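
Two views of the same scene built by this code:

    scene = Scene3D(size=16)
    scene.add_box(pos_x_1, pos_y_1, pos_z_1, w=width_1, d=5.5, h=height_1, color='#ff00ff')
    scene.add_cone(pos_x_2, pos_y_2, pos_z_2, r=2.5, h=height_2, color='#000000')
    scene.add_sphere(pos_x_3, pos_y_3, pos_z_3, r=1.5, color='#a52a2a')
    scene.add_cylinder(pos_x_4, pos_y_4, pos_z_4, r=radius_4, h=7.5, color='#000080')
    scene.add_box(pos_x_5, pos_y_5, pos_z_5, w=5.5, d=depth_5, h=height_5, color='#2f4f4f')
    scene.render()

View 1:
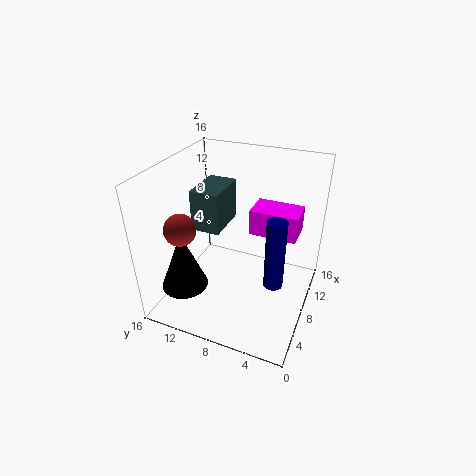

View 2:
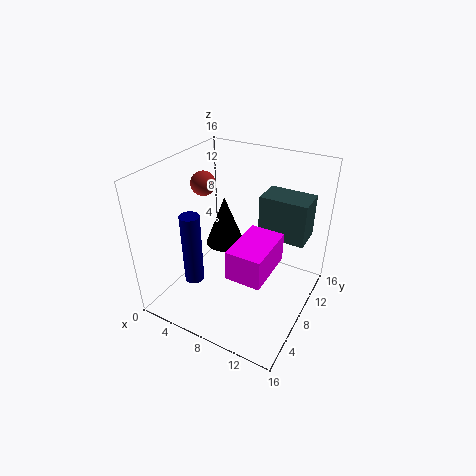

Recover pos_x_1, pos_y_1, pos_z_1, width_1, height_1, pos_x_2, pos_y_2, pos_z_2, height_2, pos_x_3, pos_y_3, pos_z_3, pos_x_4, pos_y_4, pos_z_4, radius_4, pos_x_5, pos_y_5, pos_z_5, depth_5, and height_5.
pos_x_1 = 10, pos_y_1 = 2, pos_z_1 = 7.5, width_1 = 3.5, height_1 = 3, pos_x_2 = 3.5, pos_y_2 = 12.5, pos_z_2 = 3.5, height_2 = 6.5, pos_x_3 = 1.5, pos_y_3 = 11, pos_z_3 = 12, pos_x_4 = 5.5, pos_y_4 = 3, pos_z_4 = 5, radius_4 = 1, pos_x_5 = 9, pos_y_5 = 11, pos_z_5 = 7, depth_5 = 3.5, height_5 = 5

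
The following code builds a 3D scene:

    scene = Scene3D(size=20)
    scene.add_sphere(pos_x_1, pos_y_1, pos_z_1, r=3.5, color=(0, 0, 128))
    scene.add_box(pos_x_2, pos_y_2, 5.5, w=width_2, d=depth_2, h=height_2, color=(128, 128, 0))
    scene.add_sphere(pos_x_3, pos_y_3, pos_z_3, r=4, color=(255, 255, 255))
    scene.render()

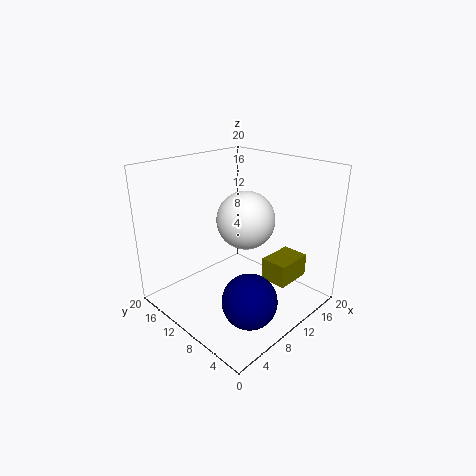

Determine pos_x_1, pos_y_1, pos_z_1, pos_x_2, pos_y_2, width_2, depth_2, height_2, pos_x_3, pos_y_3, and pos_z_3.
pos_x_1 = 6; pos_y_1 = 4; pos_z_1 = 4.5; pos_x_2 = 10; pos_y_2 = 2; width_2 = 5; depth_2 = 3.5; height_2 = 3; pos_x_3 = 11; pos_y_3 = 9.5; pos_z_3 = 12.5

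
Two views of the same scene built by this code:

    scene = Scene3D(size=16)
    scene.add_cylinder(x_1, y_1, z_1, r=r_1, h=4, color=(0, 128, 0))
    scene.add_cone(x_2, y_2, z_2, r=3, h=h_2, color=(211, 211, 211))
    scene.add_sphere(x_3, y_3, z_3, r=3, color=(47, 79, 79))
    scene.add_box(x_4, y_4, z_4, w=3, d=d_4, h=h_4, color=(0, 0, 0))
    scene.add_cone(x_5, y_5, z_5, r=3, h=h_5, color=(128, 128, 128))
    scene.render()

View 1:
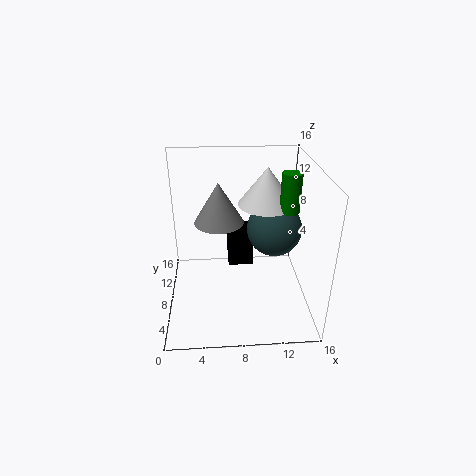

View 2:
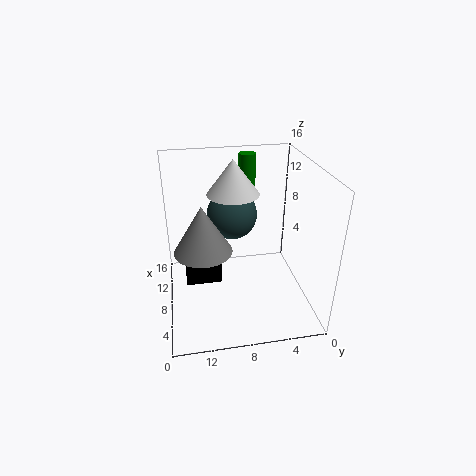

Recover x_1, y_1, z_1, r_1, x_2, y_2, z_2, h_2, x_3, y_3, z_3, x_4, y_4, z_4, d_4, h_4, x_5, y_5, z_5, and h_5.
x_1 = 13
y_1 = 6
z_1 = 12
r_1 = 1
x_2 = 11
y_2 = 8
z_2 = 12
h_2 = 4
x_3 = 12
y_3 = 8
z_3 = 9
x_4 = 7
y_4 = 10
z_4 = 3
d_4 = 4
h_4 = 4
x_5 = 6
y_5 = 12
z_5 = 8
h_5 = 5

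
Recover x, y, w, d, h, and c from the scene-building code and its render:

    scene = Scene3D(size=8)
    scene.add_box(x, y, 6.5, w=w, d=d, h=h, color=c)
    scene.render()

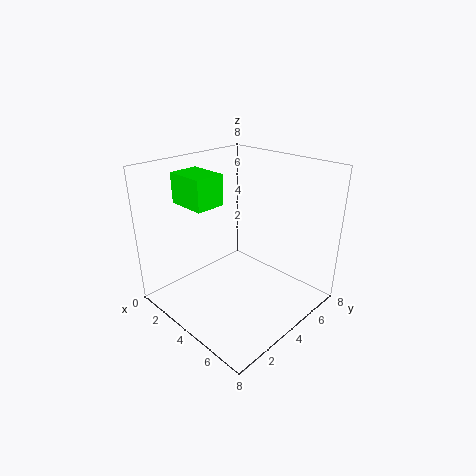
x = 2.5
y = 1
w = 2
d = 1.5
h = 1.5
c = 'lime'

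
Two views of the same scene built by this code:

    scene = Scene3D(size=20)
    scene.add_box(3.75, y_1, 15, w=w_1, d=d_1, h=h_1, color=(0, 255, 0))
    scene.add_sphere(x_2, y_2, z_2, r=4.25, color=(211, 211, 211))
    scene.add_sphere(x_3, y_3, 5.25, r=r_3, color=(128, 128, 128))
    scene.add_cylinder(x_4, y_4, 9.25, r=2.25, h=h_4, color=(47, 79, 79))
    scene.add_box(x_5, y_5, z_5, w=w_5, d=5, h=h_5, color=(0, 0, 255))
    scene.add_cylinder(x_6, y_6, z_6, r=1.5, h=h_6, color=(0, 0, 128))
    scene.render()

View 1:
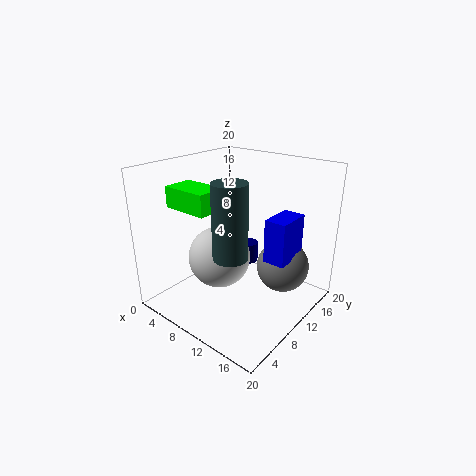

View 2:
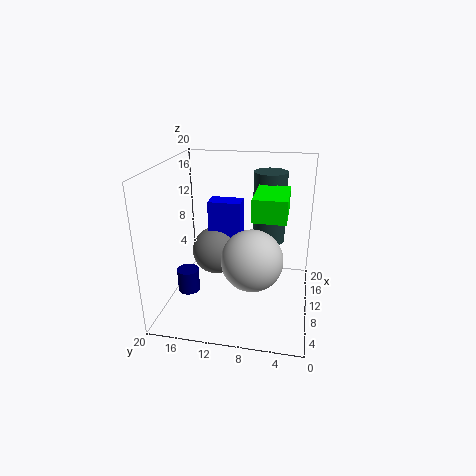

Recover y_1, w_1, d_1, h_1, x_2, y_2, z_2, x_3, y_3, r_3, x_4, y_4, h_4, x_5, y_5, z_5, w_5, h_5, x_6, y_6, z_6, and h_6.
y_1 = 3.25, w_1 = 6.25, d_1 = 4, h_1 = 2.75, x_2 = 8.5, y_2 = 7.75, z_2 = 7.5, x_3 = 14.75, y_3 = 14.5, r_3 = 3.75, x_4 = 12, y_4 = 6, h_4 = 9.75, x_5 = 14, y_5 = 10.5, z_5 = 7.5, w_5 = 3, h_5 = 6, x_6 = 7, y_6 = 16.5, z_6 = 2.75, h_6 = 3.25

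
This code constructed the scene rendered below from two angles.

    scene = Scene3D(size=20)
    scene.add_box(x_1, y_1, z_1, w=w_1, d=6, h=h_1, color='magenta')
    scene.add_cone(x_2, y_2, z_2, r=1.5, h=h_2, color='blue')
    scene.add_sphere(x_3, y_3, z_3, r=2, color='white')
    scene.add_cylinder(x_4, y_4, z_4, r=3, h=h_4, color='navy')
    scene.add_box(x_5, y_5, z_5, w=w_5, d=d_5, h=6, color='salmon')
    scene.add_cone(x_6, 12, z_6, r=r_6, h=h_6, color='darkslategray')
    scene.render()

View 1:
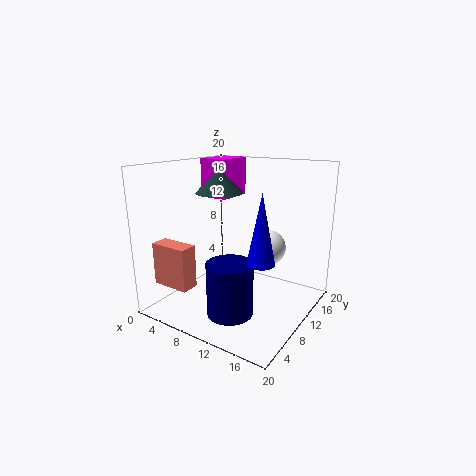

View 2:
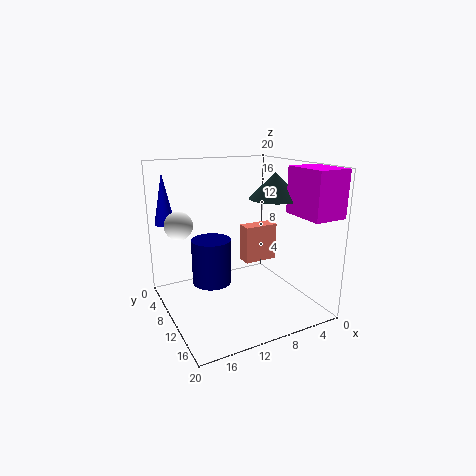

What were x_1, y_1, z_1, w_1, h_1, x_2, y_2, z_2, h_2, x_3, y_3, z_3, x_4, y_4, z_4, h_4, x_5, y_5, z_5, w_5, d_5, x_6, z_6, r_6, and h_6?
x_1 = 0.5
y_1 = 14
z_1 = 14
w_1 = 4.5
h_1 = 6
x_2 = 18
y_2 = 2
z_2 = 11
h_2 = 7.5
x_3 = 17
y_3 = 5.5
z_3 = 11.5
x_4 = 12
y_4 = 5
z_4 = 1.5
h_4 = 7
x_5 = 0.5
y_5 = 3
z_5 = 3.5
w_5 = 5.5
d_5 = 2.5
x_6 = 5.5
z_6 = 15.5
r_6 = 3.5
h_6 = 3.5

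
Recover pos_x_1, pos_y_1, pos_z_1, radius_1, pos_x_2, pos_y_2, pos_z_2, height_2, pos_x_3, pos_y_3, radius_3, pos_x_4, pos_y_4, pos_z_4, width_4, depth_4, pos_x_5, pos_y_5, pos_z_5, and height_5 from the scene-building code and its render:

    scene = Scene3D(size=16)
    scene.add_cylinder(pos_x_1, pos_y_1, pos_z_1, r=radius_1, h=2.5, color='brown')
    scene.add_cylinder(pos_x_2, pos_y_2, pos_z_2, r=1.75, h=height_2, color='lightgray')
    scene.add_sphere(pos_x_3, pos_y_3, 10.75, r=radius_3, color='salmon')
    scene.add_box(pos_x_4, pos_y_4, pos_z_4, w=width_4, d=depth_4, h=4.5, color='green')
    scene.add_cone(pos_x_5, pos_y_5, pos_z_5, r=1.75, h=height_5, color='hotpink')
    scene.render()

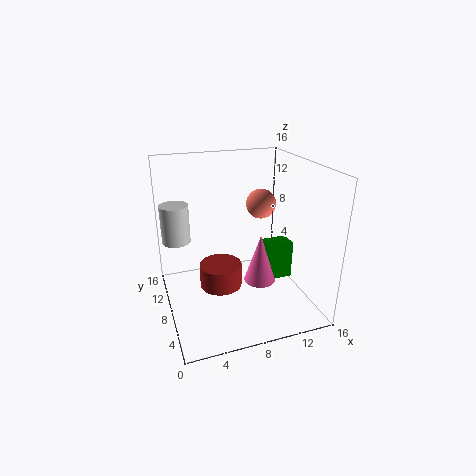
pos_x_1 = 5.5
pos_y_1 = 6.5
pos_z_1 = 3.5
radius_1 = 2.25
pos_x_2 = 2
pos_y_2 = 14
pos_z_2 = 5.75
height_2 = 4.75
pos_x_3 = 11.75
pos_y_3 = 10.5
radius_3 = 1.75
pos_x_4 = 11.75
pos_y_4 = 7.5
pos_z_4 = 2
width_4 = 3
depth_4 = 2.25
pos_x_5 = 10
pos_y_5 = 6.25
pos_z_5 = 3.25
height_5 = 5.5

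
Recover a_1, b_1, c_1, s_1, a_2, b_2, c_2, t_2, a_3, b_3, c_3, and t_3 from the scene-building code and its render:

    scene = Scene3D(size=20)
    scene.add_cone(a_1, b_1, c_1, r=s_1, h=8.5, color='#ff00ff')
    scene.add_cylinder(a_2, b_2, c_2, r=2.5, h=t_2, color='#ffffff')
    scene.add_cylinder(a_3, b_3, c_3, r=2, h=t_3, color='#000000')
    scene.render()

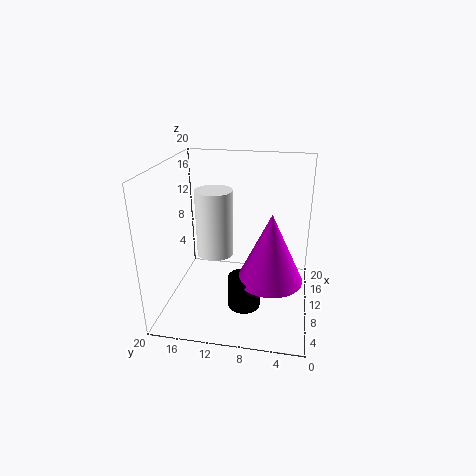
a_1 = 4.5
b_1 = 5
c_1 = 7.5
s_1 = 4
a_2 = 9
b_2 = 13
c_2 = 8
t_2 = 9
a_3 = 3.5
b_3 = 8
c_3 = 4
t_3 = 4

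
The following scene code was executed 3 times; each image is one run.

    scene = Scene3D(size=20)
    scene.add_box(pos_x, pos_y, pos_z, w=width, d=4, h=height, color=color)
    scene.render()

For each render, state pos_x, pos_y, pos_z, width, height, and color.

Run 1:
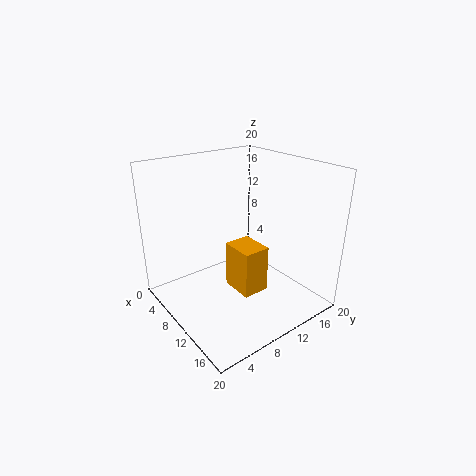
pos_x = 7, pos_y = 10, pos_z = 1, width = 5, height = 7, color = 'orange'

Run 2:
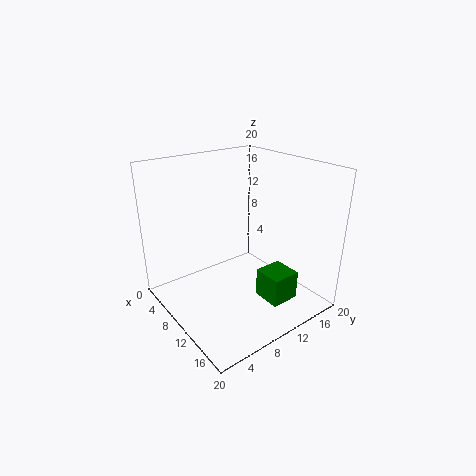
pos_x = 13, pos_y = 11, pos_z = 2, width = 4, height = 4, color = 'green'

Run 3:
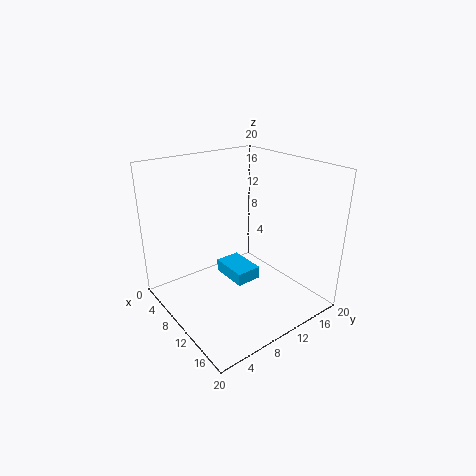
pos_x = 3, pos_y = 11, pos_z = 1, width = 6, height = 2, color = 'deepskyblue'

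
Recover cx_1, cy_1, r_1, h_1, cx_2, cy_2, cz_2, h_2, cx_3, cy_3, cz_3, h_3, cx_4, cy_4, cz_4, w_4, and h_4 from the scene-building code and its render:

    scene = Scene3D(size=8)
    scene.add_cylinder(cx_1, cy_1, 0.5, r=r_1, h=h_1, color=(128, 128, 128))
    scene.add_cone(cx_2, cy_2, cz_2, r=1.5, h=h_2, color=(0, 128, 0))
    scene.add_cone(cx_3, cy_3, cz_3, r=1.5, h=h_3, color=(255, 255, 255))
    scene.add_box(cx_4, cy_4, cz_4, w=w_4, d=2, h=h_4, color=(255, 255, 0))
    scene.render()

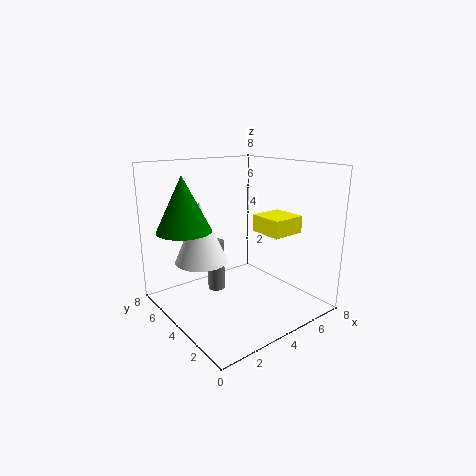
cx_1 = 3.5; cy_1 = 5.5; r_1 = 0.5; h_1 = 3; cx_2 = 1.5; cy_2 = 5.5; cz_2 = 4.5; h_2 = 3; cx_3 = 2.5; cy_3 = 5.5; cz_3 = 2.5; h_3 = 3.5; cx_4 = 5.5; cy_4 = 2.5; cz_4 = 4; w_4 = 2; h_4 = 1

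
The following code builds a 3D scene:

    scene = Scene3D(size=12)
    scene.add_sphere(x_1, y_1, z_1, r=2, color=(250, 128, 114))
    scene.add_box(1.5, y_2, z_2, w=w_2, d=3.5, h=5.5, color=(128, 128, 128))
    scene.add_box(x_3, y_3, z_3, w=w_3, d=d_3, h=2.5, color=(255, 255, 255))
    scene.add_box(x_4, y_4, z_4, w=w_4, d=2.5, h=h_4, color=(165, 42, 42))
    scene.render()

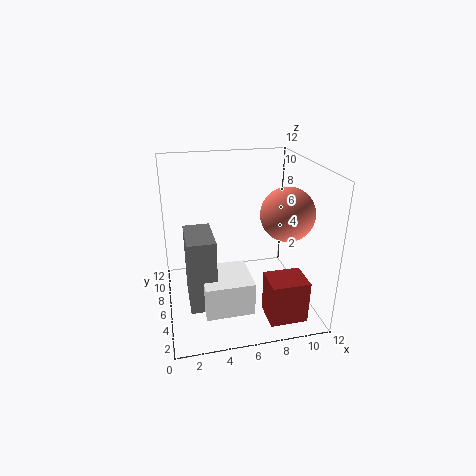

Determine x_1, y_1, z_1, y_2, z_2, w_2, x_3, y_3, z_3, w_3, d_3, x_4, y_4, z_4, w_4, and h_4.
x_1 = 9, y_1 = 3, z_1 = 9, y_2 = 1.5, z_2 = 2.5, w_2 = 2, x_3 = 2.5, y_3 = 0.5, z_3 = 2.5, w_3 = 3.5, d_3 = 3.5, x_4 = 7.5, y_4 = 1, z_4 = 0.5, w_4 = 3, h_4 = 3.5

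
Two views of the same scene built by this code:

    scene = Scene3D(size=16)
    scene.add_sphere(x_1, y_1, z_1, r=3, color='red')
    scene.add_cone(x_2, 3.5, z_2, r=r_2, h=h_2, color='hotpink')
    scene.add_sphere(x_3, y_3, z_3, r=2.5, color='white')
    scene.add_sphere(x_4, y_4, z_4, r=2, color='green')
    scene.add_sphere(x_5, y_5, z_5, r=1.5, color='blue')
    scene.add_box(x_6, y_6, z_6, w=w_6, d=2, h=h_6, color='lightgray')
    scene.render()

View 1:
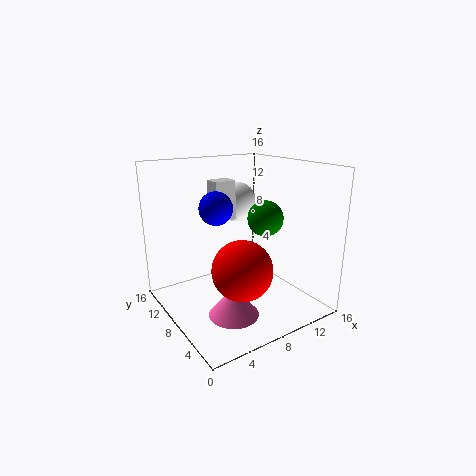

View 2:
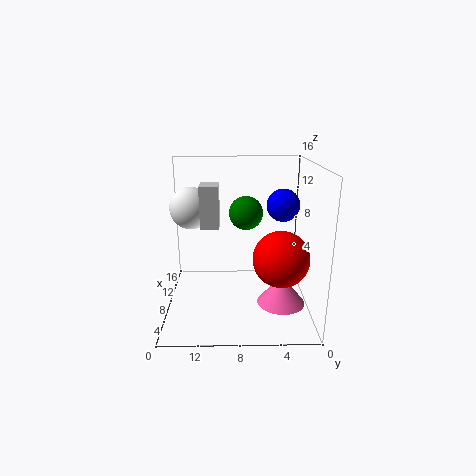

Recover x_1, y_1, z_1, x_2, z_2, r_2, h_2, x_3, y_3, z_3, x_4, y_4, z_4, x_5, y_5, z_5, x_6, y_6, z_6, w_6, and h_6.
x_1 = 5.5; y_1 = 3.5; z_1 = 6.5; x_2 = 4.5; z_2 = 2; r_2 = 2.5; h_2 = 3; x_3 = 11.5; y_3 = 13.5; z_3 = 10.5; x_4 = 11; y_4 = 7; z_4 = 10; x_5 = 3; y_5 = 4; z_5 = 13; x_6 = 6.5; y_6 = 10; z_6 = 9.5; w_6 = 2.5; h_6 = 4.5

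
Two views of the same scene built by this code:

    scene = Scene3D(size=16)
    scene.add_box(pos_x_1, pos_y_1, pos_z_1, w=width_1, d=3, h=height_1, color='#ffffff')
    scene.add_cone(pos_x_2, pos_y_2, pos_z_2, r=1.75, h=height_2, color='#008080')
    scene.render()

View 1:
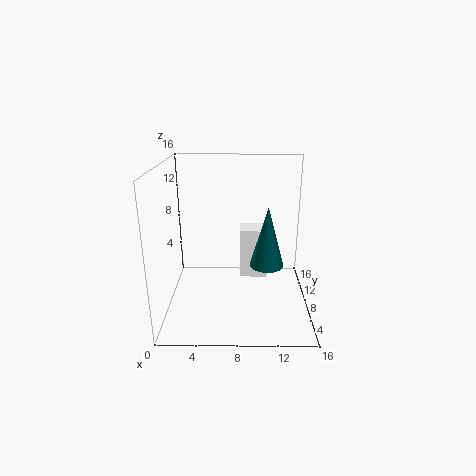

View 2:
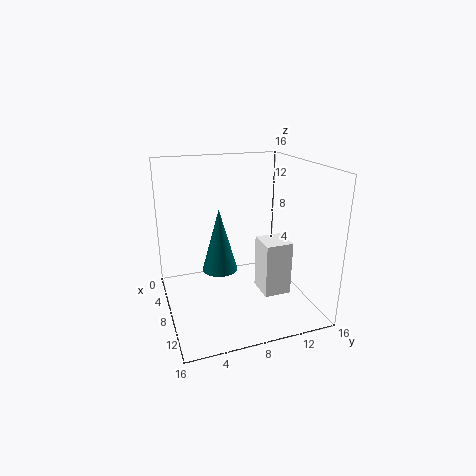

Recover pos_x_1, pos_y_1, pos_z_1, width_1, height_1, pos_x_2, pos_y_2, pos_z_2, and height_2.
pos_x_1 = 8.25, pos_y_1 = 10, pos_z_1 = 2, width_1 = 3.25, height_1 = 6, pos_x_2 = 11, pos_y_2 = 5, pos_z_2 = 6.25, height_2 = 6.25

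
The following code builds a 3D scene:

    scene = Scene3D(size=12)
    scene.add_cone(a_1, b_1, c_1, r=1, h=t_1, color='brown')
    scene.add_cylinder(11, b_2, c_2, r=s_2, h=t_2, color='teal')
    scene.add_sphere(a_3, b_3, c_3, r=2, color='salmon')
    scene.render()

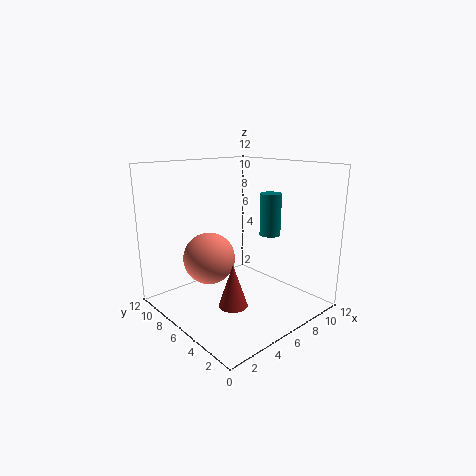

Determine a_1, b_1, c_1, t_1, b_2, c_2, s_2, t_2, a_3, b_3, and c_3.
a_1 = 2, b_1 = 2, c_1 = 3, t_1 = 3, b_2 = 7, c_2 = 5, s_2 = 1, t_2 = 4, a_3 = 3, b_3 = 6, c_3 = 5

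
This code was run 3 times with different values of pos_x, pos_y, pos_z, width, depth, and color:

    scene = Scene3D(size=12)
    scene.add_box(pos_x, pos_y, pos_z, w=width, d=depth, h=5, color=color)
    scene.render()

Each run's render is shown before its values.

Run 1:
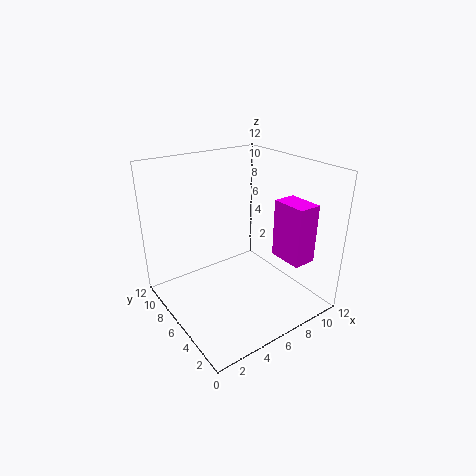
pos_x = 9
pos_y = 2
pos_z = 4
width = 2
depth = 3
color = 'magenta'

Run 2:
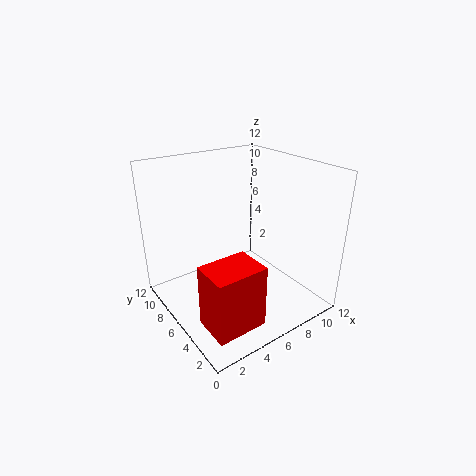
pos_x = 1
pos_y = 1
pos_z = 1
width = 4
depth = 3
color = 'red'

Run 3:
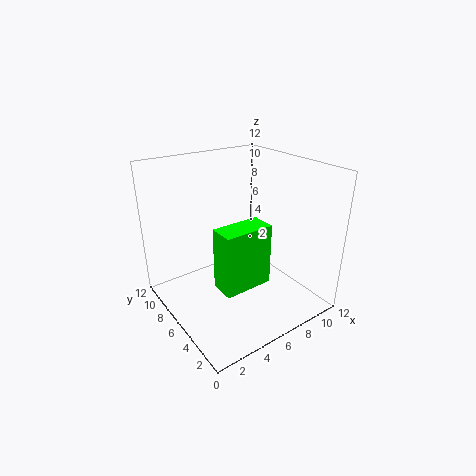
pos_x = 3
pos_y = 3
pos_z = 3
width = 4
depth = 2
color = 'lime'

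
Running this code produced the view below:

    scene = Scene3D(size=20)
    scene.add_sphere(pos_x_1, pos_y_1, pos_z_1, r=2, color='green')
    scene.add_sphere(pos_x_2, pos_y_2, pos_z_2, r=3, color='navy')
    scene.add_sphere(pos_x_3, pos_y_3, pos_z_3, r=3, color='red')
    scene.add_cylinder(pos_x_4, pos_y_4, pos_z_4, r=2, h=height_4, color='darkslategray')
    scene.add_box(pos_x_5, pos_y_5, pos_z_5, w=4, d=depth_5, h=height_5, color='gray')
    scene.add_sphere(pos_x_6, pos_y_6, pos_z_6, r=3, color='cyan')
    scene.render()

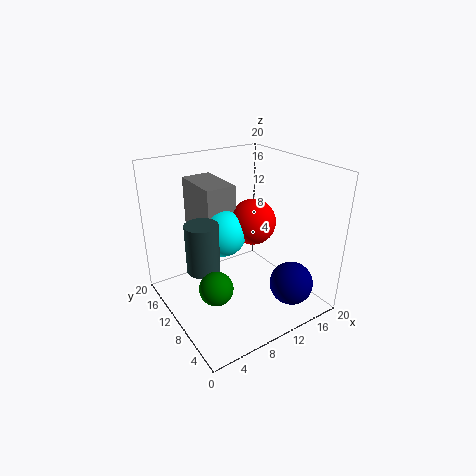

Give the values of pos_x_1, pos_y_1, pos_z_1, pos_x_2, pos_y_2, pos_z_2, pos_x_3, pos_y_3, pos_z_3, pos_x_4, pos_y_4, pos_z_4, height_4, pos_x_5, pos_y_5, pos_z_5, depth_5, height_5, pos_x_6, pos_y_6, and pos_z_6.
pos_x_1 = 3
pos_y_1 = 4
pos_z_1 = 8
pos_x_2 = 15
pos_y_2 = 4
pos_z_2 = 4
pos_x_3 = 11
pos_y_3 = 8
pos_z_3 = 13
pos_x_4 = 3
pos_y_4 = 7
pos_z_4 = 9
height_4 = 6
pos_x_5 = 5
pos_y_5 = 9
pos_z_5 = 10
depth_5 = 7
height_5 = 8
pos_x_6 = 7
pos_y_6 = 9
pos_z_6 = 12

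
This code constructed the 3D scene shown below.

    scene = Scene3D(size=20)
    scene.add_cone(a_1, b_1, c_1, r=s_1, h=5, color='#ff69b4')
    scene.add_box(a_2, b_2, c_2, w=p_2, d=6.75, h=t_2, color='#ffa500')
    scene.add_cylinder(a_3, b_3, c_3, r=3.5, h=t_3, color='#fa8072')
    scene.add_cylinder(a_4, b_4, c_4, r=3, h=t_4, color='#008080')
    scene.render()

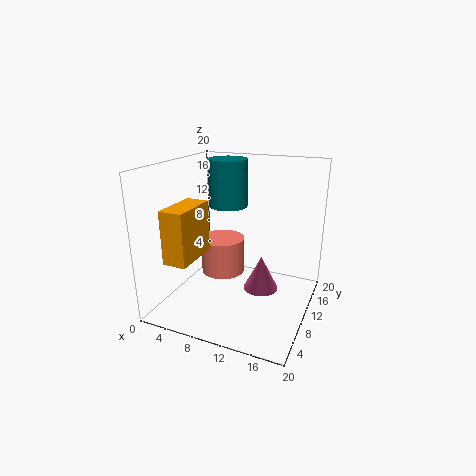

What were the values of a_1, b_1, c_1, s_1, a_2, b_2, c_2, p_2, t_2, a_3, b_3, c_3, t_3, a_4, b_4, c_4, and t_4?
a_1 = 13
b_1 = 11.5
c_1 = 2
s_1 = 2.5
a_2 = 2.5
b_2 = 2.75
c_2 = 7.75
p_2 = 3.25
t_2 = 7.25
a_3 = 5
b_3 = 15.25
c_3 = 1.5
t_3 = 5.75
a_4 = 5.75
b_4 = 16
c_4 = 12.5
t_4 = 7.25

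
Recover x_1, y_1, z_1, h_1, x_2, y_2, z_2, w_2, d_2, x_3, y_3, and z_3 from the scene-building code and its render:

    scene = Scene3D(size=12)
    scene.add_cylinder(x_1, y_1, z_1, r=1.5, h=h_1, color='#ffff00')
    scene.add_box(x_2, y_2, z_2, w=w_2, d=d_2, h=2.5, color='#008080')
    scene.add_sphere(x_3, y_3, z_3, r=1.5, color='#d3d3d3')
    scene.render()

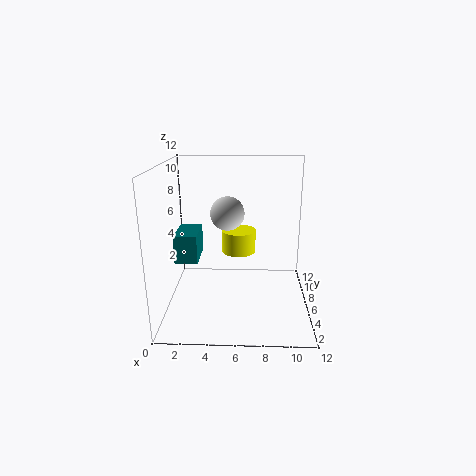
x_1 = 6; y_1 = 8; z_1 = 4; h_1 = 2; x_2 = 0.5; y_2 = 6; z_2 = 3.5; w_2 = 2; d_2 = 3.5; x_3 = 5; y_3 = 8; z_3 = 7.5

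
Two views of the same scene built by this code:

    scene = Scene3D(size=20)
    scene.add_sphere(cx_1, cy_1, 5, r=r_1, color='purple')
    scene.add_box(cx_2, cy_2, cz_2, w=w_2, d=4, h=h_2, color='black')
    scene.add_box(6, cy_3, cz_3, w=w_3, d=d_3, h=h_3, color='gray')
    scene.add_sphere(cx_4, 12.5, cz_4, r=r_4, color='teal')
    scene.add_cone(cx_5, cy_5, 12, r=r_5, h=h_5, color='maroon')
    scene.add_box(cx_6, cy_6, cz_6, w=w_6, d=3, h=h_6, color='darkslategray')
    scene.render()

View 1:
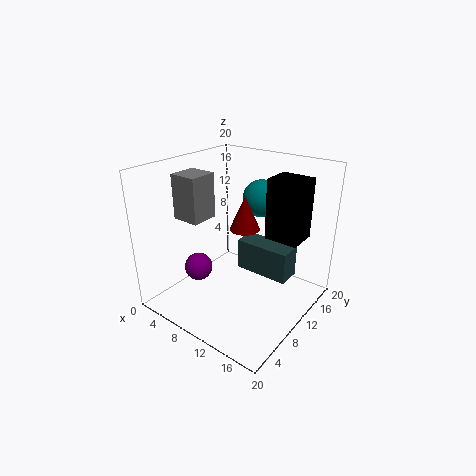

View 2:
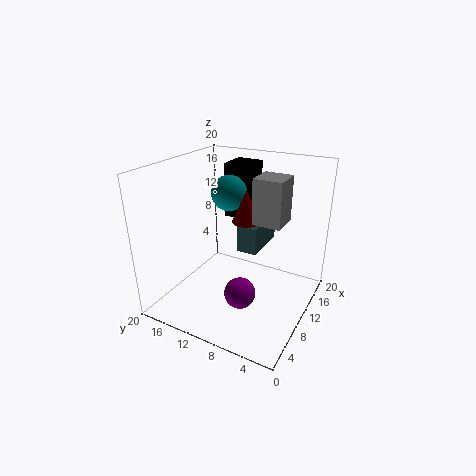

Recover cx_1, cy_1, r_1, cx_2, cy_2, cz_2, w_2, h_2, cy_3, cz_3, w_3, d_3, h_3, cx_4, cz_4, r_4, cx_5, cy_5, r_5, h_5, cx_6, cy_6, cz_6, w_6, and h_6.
cx_1 = 5; cy_1 = 7; r_1 = 2; cx_2 = 14; cy_2 = 10.5; cz_2 = 11; w_2 = 4.5; h_2 = 8; cy_3 = 2.5; cz_3 = 14.5; w_3 = 3.5; d_3 = 3.5; h_3 = 5.5; cx_4 = 12; cz_4 = 15.5; r_4 = 2.5; cx_5 = 11.5; cy_5 = 9.5; r_5 = 2; h_5 = 4.5; cx_6 = 11.5; cy_6 = 8; cz_6 = 7; w_6 = 7; h_6 = 4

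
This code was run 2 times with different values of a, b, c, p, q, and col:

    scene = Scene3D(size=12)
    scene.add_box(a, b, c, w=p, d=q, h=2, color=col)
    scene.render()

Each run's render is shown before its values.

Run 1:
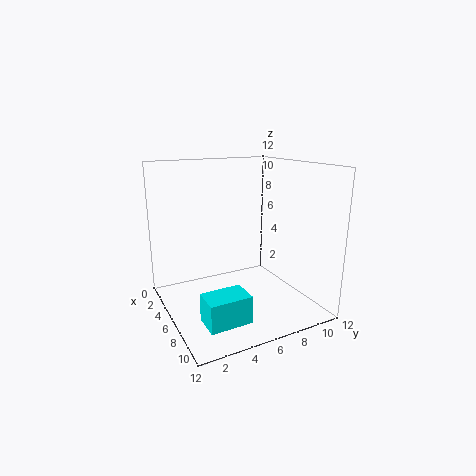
a = 10
b = 1
c = 2
p = 2
q = 3
col = 'cyan'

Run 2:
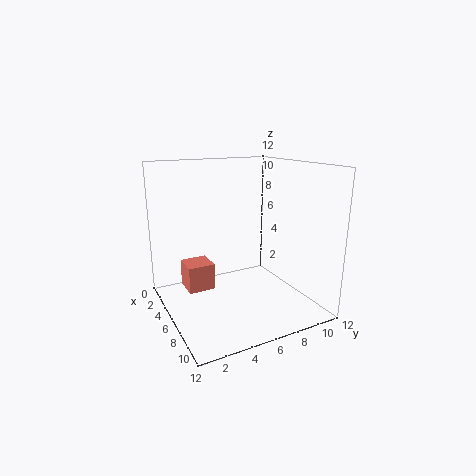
a = 6
b = 1
c = 3
p = 2
q = 2
col = 'salmon'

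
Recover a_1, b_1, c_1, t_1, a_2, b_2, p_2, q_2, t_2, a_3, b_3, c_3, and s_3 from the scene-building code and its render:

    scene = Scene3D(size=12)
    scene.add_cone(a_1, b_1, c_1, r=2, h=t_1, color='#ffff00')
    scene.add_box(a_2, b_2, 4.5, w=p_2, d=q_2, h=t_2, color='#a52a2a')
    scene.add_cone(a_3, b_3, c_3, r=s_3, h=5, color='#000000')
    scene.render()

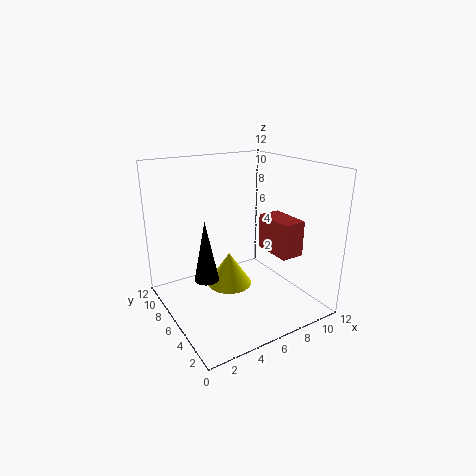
a_1 = 6, b_1 = 7.5, c_1 = 1, t_1 = 3, a_2 = 8.5, b_2 = 3, p_2 = 2, q_2 = 3.5, t_2 = 3, a_3 = 3, b_3 = 6, c_3 = 3, s_3 = 1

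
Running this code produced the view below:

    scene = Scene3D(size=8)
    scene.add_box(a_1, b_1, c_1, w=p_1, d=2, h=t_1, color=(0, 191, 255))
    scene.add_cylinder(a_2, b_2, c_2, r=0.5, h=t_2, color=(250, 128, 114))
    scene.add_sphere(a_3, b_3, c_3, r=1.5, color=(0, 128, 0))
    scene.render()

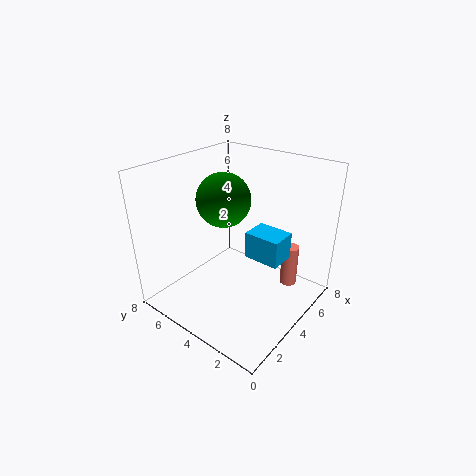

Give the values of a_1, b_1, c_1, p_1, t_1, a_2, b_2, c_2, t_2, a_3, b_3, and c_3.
a_1 = 4
b_1 = 1.5
c_1 = 3
p_1 = 1.5
t_1 = 1.5
a_2 = 6.5
b_2 = 2
c_2 = 0.5
t_2 = 2.5
a_3 = 4
b_3 = 5
c_3 = 6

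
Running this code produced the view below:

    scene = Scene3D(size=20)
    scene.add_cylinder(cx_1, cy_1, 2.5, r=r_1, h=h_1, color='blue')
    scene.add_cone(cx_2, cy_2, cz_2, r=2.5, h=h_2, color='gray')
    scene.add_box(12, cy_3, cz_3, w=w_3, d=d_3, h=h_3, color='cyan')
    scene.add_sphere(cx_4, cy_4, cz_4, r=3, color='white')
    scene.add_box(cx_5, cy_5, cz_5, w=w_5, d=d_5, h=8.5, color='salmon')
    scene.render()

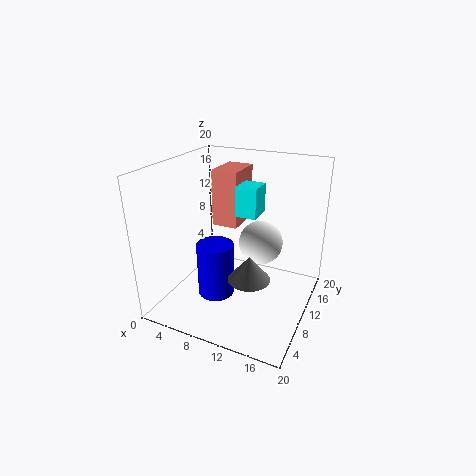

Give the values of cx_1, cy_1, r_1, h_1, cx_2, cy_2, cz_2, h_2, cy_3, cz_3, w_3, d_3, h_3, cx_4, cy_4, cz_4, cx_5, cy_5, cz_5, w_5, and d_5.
cx_1 = 8
cy_1 = 7
r_1 = 2.5
h_1 = 7.5
cx_2 = 14.5
cy_2 = 3.5
cz_2 = 8.5
h_2 = 3
cy_3 = 5
cz_3 = 15.5
w_3 = 2.5
d_3 = 3
h_3 = 3.5
cx_4 = 13
cy_4 = 11
cz_4 = 9.5
cx_5 = 4
cy_5 = 13.5
cz_5 = 9.5
w_5 = 4
d_5 = 6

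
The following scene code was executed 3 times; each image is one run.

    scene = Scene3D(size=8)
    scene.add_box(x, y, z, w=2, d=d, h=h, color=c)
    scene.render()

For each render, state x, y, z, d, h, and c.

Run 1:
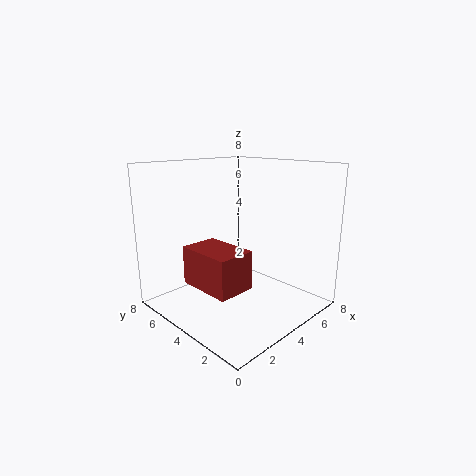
x = 1; y = 2; z = 2; d = 3; h = 2; c = 'brown'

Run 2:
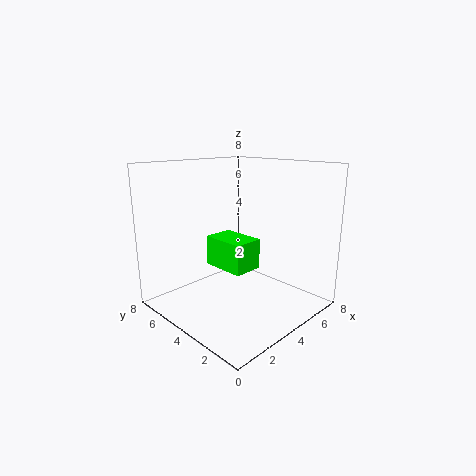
x = 5; y = 5; z = 1; d = 3; h = 2; c = 'lime'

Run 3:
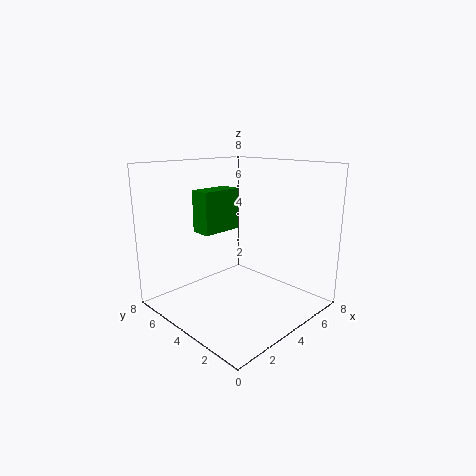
x = 1; y = 3; z = 5; d = 1; h = 2; c = 'green'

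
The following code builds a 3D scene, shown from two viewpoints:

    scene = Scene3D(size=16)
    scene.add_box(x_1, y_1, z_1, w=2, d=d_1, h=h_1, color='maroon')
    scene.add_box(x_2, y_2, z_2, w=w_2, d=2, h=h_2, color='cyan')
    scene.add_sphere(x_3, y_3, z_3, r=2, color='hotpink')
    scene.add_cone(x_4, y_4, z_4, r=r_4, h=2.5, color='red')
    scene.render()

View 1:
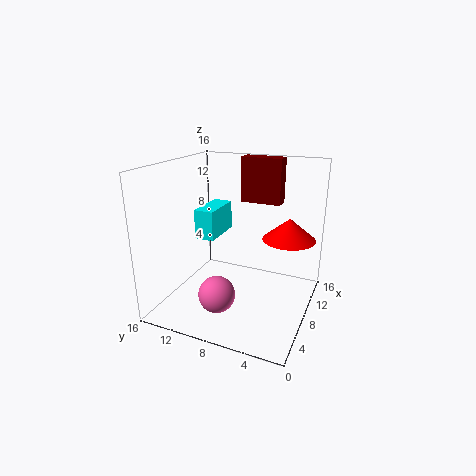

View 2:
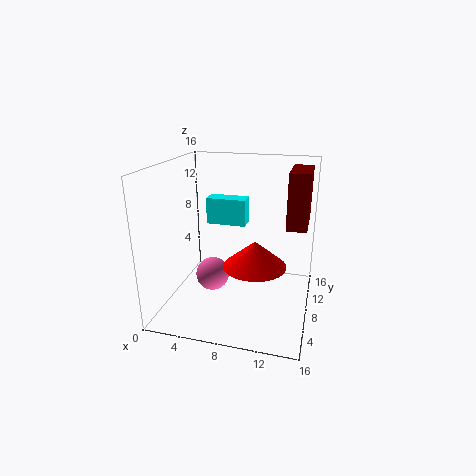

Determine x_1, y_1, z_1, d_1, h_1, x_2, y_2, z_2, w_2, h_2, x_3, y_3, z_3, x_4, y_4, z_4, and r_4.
x_1 = 13.5; y_1 = 5; z_1 = 10.5; d_1 = 5; h_1 = 5.5; x_2 = 4; y_2 = 9; z_2 = 9; w_2 = 4.5; h_2 = 3; x_3 = 4.5; y_3 = 9; z_3 = 2.5; x_4 = 11; y_4 = 3; z_4 = 7.5; r_4 = 3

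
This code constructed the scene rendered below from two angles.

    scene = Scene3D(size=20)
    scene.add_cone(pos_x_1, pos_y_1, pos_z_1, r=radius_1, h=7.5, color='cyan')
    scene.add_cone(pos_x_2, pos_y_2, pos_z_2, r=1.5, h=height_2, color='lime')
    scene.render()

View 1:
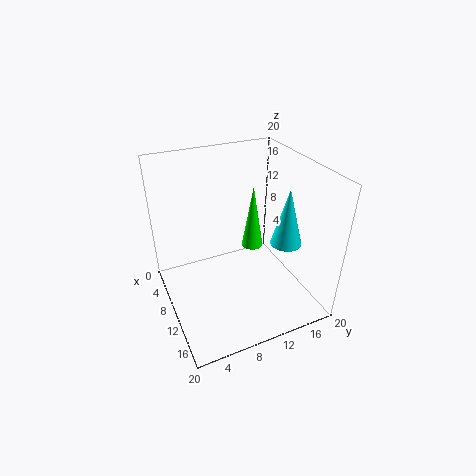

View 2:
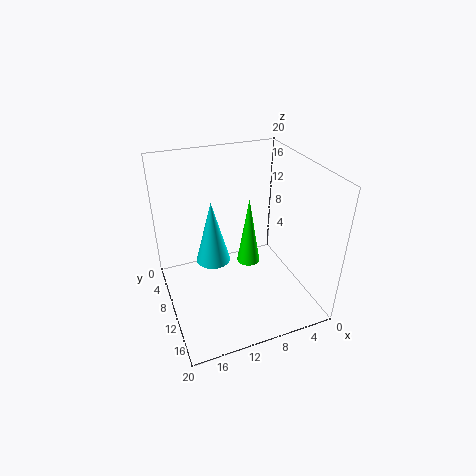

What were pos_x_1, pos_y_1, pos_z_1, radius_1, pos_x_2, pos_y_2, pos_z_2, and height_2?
pos_x_1 = 15, pos_y_1 = 14.5, pos_z_1 = 11, radius_1 = 2, pos_x_2 = 9.5, pos_y_2 = 12.5, pos_z_2 = 8, height_2 = 9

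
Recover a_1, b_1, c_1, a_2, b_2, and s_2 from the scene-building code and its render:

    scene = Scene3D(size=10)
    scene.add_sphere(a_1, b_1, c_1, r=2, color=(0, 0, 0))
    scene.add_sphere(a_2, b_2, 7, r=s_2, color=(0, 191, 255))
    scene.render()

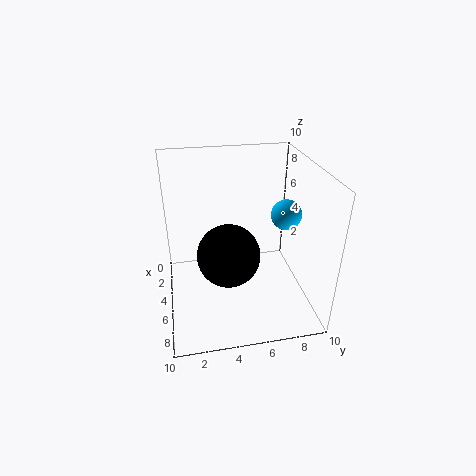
a_1 = 7; b_1 = 4; c_1 = 5; a_2 = 6; b_2 = 8; s_2 = 1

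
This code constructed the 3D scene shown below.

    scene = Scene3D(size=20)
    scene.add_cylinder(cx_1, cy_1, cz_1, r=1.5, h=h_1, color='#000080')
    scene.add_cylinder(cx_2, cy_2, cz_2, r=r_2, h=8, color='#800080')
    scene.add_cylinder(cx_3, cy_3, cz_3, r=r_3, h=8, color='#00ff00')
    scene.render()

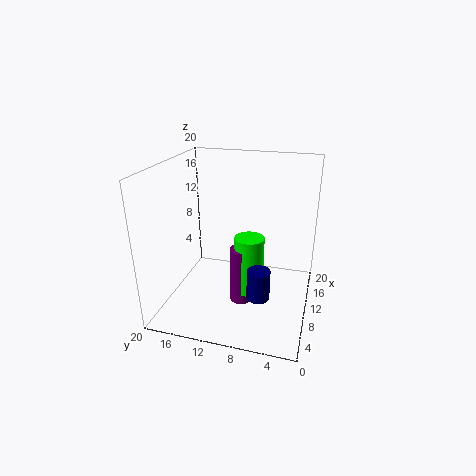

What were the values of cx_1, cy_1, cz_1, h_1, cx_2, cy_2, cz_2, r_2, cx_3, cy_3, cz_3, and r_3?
cx_1 = 5.5
cy_1 = 6
cz_1 = 4
h_1 = 4
cx_2 = 8
cy_2 = 9
cz_2 = 1.5
r_2 = 1.5
cx_3 = 8.5
cy_3 = 8
cz_3 = 3
r_3 = 2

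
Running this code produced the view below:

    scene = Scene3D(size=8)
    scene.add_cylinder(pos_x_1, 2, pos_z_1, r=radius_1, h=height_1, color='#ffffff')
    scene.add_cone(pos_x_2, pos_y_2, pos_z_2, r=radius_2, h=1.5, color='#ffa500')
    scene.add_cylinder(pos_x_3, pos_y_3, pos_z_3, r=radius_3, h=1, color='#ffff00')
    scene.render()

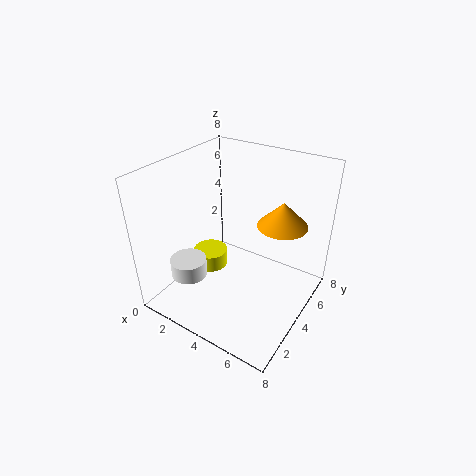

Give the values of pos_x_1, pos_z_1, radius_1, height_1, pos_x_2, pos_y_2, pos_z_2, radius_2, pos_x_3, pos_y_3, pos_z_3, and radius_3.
pos_x_1 = 2, pos_z_1 = 2, radius_1 = 1, height_1 = 1, pos_x_2 = 5.5, pos_y_2 = 6.5, pos_z_2 = 4, radius_2 = 1.5, pos_x_3 = 2, pos_y_3 = 4, pos_z_3 = 1.5, radius_3 = 1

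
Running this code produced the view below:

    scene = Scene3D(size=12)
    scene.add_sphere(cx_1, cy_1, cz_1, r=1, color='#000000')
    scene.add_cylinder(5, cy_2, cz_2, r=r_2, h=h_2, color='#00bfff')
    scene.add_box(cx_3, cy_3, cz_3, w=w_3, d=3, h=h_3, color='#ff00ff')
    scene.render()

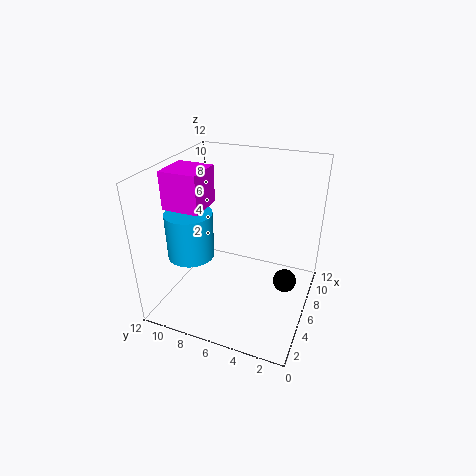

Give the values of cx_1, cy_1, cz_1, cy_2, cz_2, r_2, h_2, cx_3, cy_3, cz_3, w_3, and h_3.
cx_1 = 7, cy_1 = 2, cz_1 = 2, cy_2 = 10, cz_2 = 4, r_2 = 2, h_2 = 4, cx_3 = 3, cy_3 = 8, cz_3 = 9, w_3 = 3, h_3 = 3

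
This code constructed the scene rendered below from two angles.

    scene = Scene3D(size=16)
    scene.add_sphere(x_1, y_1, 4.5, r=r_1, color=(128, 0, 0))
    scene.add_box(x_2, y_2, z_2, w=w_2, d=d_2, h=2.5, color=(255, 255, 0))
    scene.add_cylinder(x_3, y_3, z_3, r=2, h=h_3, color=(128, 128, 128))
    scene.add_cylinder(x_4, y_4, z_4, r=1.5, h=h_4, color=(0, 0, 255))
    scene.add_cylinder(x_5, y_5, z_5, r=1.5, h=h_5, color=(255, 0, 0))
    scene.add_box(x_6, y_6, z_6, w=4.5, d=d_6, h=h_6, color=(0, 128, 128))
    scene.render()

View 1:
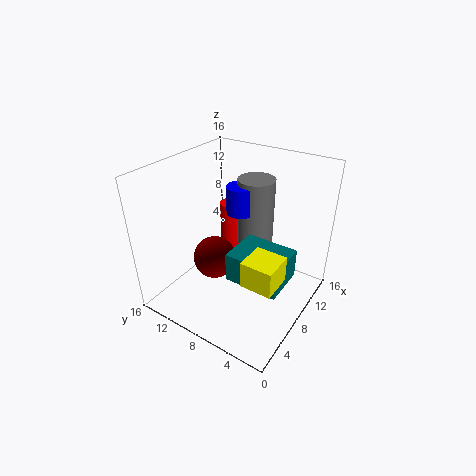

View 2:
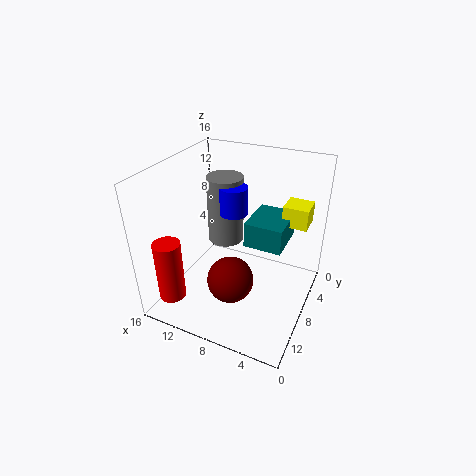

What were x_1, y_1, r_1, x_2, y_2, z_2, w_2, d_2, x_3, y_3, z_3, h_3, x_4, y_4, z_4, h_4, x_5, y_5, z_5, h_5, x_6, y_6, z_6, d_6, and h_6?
x_1 = 7.5, y_1 = 11, r_1 = 2.5, x_2 = 1.5, y_2 = 0.5, z_2 = 8, w_2 = 3, d_2 = 3, x_3 = 10, y_3 = 7, z_3 = 7, h_3 = 7.5, x_4 = 8.5, y_4 = 8, z_4 = 11, h_4 = 3, x_5 = 14, y_5 = 13, z_5 = 1.5, h_5 = 7, x_6 = 3.5, y_6 = 1, z_6 = 6, d_6 = 5.5, h_6 = 3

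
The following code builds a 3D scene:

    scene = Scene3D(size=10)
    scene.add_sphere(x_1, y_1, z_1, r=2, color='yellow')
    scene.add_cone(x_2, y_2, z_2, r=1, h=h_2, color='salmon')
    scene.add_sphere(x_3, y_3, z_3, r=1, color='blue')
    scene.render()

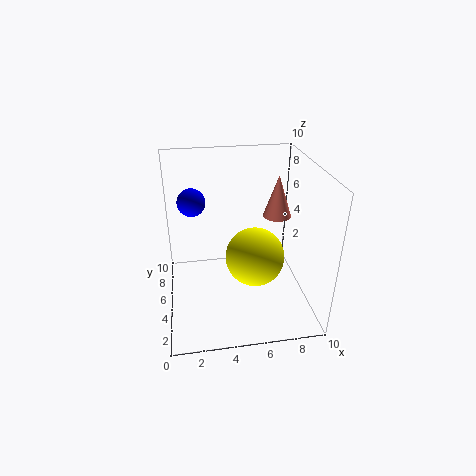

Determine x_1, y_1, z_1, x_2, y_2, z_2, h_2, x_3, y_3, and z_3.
x_1 = 6; y_1 = 4; z_1 = 4; x_2 = 8; y_2 = 6; z_2 = 6; h_2 = 3; x_3 = 2; y_3 = 7; z_3 = 7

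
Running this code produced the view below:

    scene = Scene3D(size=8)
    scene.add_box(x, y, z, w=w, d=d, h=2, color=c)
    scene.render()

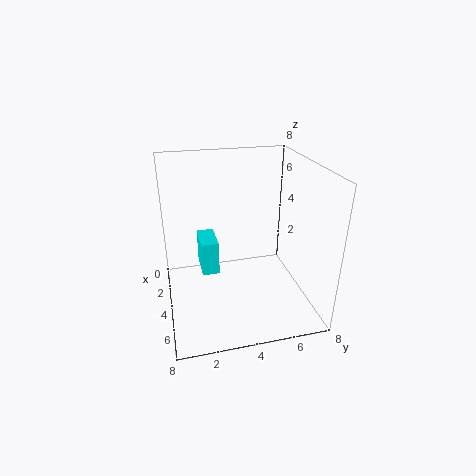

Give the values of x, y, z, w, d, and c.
x = 1.5
y = 2
z = 1.5
w = 2
d = 1
c = 'cyan'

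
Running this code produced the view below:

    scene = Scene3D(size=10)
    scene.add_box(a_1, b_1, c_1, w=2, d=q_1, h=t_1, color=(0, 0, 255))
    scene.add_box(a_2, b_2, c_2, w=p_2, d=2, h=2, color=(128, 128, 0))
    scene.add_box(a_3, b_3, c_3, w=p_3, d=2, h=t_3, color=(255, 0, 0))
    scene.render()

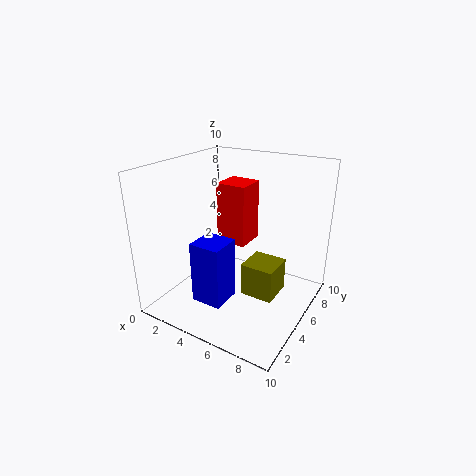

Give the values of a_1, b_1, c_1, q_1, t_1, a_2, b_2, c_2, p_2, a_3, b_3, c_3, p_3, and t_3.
a_1 = 4; b_1 = 1; c_1 = 2; q_1 = 2; t_1 = 4; a_2 = 7; b_2 = 2; c_2 = 3; p_2 = 2; a_3 = 4; b_3 = 4; c_3 = 5; p_3 = 2; t_3 = 4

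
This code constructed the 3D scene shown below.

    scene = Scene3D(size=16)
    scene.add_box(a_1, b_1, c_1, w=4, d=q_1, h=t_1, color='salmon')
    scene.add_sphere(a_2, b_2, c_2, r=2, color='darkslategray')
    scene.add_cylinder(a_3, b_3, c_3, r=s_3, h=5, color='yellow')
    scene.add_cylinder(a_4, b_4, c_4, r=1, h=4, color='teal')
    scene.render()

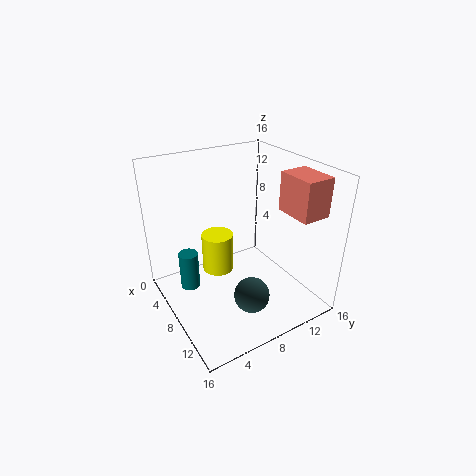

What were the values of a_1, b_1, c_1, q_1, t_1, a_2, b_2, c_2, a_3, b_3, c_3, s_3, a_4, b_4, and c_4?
a_1 = 11
b_1 = 11
c_1 = 12
q_1 = 3
t_1 = 4
a_2 = 11
b_2 = 8
c_2 = 2
a_3 = 3
b_3 = 8
c_3 = 1
s_3 = 2
a_4 = 8
b_4 = 2
c_4 = 4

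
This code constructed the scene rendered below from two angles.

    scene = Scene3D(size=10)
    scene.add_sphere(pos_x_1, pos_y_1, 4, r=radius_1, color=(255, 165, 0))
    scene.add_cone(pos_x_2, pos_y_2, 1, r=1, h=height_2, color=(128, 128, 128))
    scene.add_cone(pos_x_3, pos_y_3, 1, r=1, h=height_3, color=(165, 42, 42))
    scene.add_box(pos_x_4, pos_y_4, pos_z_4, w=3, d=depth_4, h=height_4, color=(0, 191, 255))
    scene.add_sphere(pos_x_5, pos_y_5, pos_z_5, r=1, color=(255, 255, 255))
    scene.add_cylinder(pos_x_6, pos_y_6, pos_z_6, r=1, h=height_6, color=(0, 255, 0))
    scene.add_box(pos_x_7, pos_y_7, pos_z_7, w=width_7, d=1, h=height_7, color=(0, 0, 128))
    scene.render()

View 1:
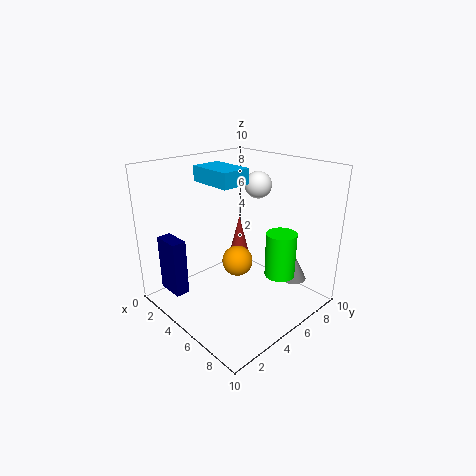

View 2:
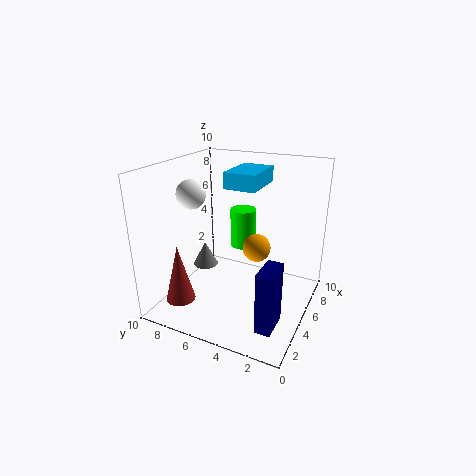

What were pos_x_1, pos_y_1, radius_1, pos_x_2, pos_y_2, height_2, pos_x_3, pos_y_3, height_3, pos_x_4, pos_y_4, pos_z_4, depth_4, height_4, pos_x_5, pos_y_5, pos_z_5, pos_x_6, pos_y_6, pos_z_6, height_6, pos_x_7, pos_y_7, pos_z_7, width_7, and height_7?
pos_x_1 = 6, pos_y_1 = 4, radius_1 = 1, pos_x_2 = 7, pos_y_2 = 9, height_2 = 2, pos_x_3 = 2, pos_y_3 = 8, height_3 = 4, pos_x_4 = 3, pos_y_4 = 3, pos_z_4 = 9, depth_4 = 2, height_4 = 1, pos_x_5 = 4, pos_y_5 = 8, pos_z_5 = 8, pos_x_6 = 8, pos_y_6 = 6, pos_z_6 = 3, height_6 = 3, pos_x_7 = 1, pos_y_7 = 1, pos_z_7 = 1, width_7 = 2, height_7 = 4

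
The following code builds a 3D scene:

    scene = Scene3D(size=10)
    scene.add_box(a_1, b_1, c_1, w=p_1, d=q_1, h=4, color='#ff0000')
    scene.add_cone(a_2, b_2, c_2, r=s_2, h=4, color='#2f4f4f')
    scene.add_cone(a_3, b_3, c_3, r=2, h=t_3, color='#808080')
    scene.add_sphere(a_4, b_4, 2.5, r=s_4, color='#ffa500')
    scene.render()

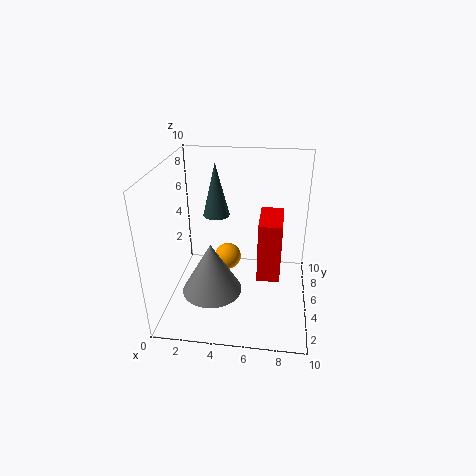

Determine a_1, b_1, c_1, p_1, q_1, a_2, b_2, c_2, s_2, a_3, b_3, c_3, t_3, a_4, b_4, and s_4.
a_1 = 6.5, b_1 = 3, c_1 = 3, p_1 = 1.5, q_1 = 3, a_2 = 3, b_2 = 7.5, c_2 = 5.5, s_2 = 1, a_3 = 3.5, b_3 = 3, c_3 = 2, t_3 = 3.5, a_4 = 4, b_4 = 6.5, s_4 = 1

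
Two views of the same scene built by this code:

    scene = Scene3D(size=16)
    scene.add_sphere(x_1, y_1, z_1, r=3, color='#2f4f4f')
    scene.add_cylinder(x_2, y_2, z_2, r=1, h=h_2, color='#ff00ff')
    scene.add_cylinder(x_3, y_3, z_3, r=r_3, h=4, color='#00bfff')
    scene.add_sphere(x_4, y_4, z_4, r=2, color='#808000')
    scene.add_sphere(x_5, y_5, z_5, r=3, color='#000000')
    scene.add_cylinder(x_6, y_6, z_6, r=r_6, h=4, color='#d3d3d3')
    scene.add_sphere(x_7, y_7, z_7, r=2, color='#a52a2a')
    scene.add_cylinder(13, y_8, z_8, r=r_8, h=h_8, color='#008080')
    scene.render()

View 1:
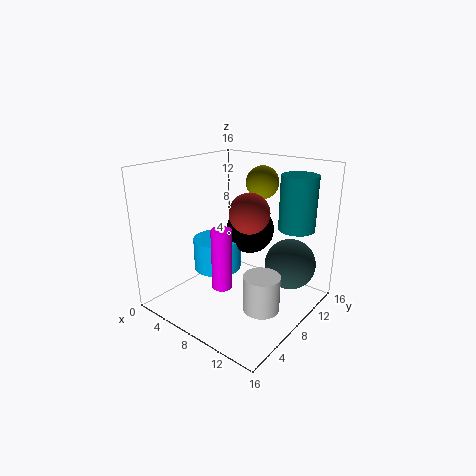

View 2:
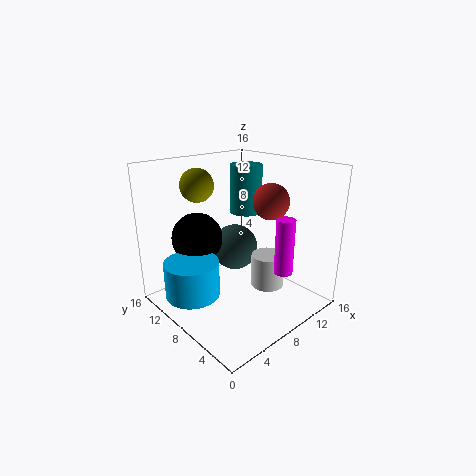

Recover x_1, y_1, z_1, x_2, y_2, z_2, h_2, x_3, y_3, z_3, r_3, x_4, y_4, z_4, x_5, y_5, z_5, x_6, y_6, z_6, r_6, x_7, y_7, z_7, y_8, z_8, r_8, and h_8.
x_1 = 12; y_1 = 13; z_1 = 4; x_2 = 10; y_2 = 3; z_2 = 5; h_2 = 6; x_3 = 3; y_3 = 10; z_3 = 2; r_3 = 3; x_4 = 7; y_4 = 14; z_4 = 13; x_5 = 6; y_5 = 13; z_5 = 7; x_6 = 12; y_6 = 7; z_6 = 1; r_6 = 2; x_7 = 11; y_7 = 6; z_7 = 12; y_8 = 12; z_8 = 9; r_8 = 2; h_8 = 6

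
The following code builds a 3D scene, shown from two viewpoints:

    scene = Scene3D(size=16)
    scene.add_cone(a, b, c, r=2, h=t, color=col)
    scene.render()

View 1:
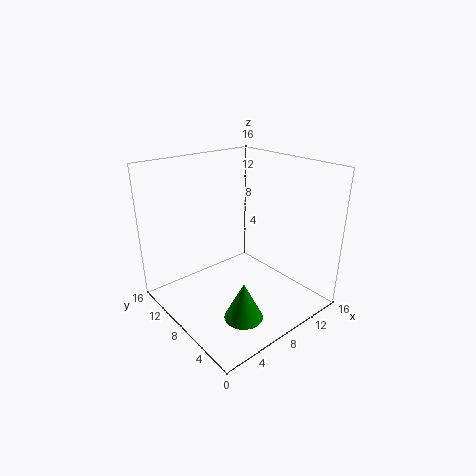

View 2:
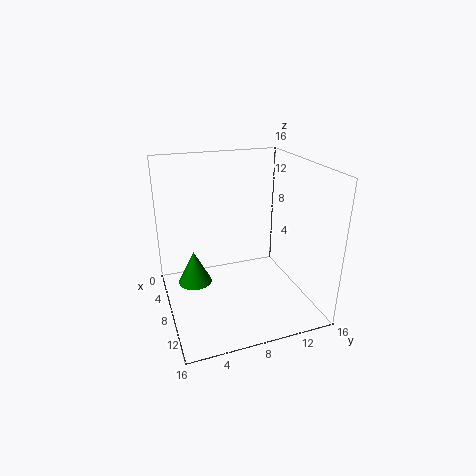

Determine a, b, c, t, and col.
a = 5, b = 3.5, c = 1.5, t = 4, col = 'green'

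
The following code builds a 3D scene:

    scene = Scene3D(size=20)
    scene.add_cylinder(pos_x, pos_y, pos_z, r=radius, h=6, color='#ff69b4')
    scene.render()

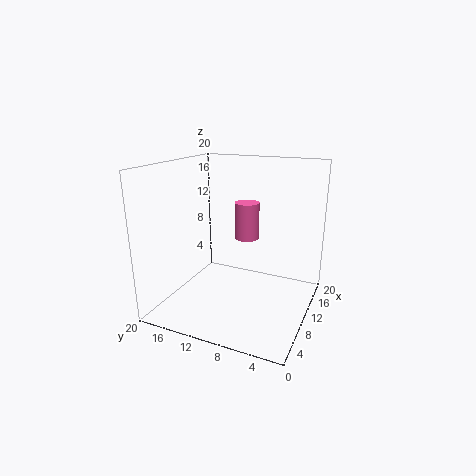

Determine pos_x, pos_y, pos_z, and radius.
pos_x = 18
pos_y = 12
pos_z = 7
radius = 2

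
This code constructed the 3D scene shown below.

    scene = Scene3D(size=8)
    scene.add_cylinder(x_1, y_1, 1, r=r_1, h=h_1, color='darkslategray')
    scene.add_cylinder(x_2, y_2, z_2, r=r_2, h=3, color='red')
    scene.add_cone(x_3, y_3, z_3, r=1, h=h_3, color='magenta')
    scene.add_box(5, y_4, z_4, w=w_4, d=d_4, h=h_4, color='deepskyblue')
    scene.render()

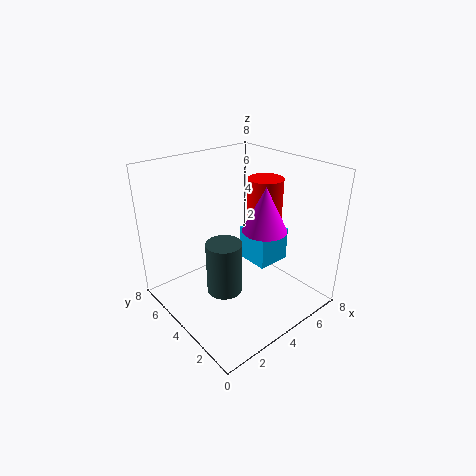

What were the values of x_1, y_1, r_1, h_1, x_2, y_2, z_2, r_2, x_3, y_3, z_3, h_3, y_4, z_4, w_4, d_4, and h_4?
x_1 = 3; y_1 = 4; r_1 = 1; h_1 = 3; x_2 = 6; y_2 = 4; z_2 = 4; r_2 = 1; x_3 = 3; y_3 = 1; z_3 = 6; h_3 = 2; y_4 = 3; z_4 = 2; w_4 = 2; d_4 = 2; h_4 = 2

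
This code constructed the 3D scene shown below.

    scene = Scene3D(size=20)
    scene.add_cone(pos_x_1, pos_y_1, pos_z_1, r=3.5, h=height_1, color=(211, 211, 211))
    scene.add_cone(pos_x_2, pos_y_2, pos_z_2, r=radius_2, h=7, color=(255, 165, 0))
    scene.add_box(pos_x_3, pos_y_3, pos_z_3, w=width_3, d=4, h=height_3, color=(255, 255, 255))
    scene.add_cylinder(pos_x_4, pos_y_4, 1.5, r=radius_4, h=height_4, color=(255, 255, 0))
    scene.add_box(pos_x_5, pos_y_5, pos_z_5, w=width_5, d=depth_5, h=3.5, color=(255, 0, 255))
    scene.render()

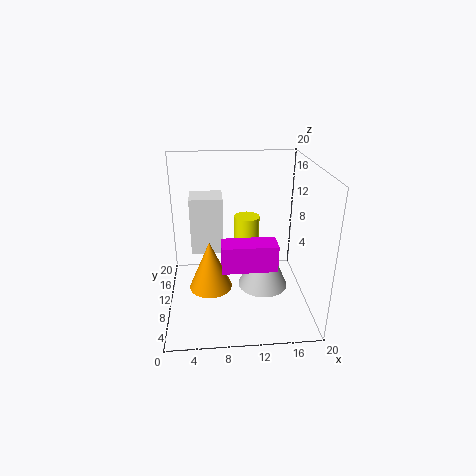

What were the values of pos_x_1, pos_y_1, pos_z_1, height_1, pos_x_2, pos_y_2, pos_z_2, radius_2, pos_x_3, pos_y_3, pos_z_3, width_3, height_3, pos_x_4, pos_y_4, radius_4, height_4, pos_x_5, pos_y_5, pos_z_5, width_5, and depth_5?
pos_x_1 = 13.5; pos_y_1 = 9; pos_z_1 = 3; height_1 = 7.5; pos_x_2 = 6; pos_y_2 = 9; pos_z_2 = 3; radius_2 = 3; pos_x_3 = 3.5; pos_y_3 = 10.5; pos_z_3 = 7.5; width_3 = 4.5; height_3 = 8; pos_x_4 = 12; pos_y_4 = 16.5; radius_4 = 2; height_4 = 9; pos_x_5 = 7.5; pos_y_5 = 4; pos_z_5 = 8; width_5 = 7; depth_5 = 3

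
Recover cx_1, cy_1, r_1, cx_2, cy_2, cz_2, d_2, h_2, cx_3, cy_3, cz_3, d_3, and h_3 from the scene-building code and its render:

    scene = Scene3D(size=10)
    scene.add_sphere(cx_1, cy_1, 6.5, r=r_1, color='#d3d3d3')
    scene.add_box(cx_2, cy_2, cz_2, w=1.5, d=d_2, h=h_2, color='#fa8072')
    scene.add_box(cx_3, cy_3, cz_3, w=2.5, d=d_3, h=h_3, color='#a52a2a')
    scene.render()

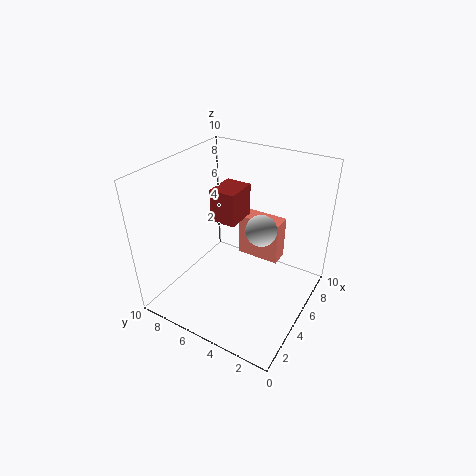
cx_1 = 4.5
cy_1 = 3
r_1 = 1
cx_2 = 8.5
cy_2 = 3.5
cz_2 = 1
d_2 = 3.5
h_2 = 3.5
cx_3 = 6
cy_3 = 6
cz_3 = 5
d_3 = 2
h_3 = 2.5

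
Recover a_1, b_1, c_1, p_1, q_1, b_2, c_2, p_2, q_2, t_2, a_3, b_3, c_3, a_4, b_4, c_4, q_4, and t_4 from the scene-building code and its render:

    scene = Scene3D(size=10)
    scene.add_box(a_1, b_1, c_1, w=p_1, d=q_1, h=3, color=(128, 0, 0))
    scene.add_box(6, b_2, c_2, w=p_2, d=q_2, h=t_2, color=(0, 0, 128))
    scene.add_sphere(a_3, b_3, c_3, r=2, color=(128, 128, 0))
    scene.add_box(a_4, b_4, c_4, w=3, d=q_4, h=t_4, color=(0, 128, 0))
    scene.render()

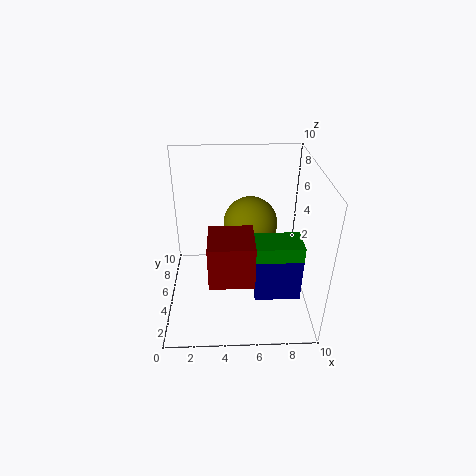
a_1 = 3, b_1 = 2, c_1 = 3, p_1 = 3, q_1 = 3, b_2 = 2, c_2 = 2, p_2 = 3, q_2 = 2, t_2 = 3, a_3 = 6, b_3 = 7, c_3 = 5, a_4 = 6, b_4 = 2, c_4 = 3, q_4 = 2, t_4 = 3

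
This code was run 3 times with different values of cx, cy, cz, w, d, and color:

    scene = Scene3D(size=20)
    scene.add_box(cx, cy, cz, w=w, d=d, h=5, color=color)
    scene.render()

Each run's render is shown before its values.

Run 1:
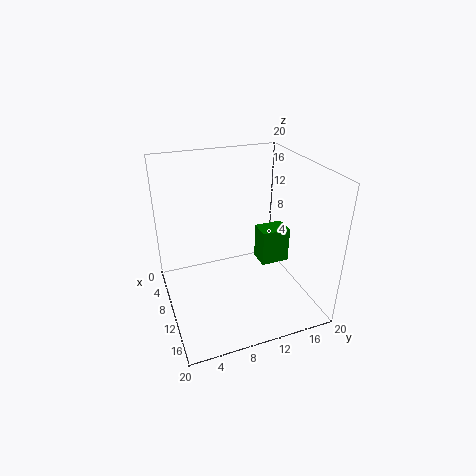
cx = 9
cy = 13
cz = 6
w = 3
d = 4
color = 'green'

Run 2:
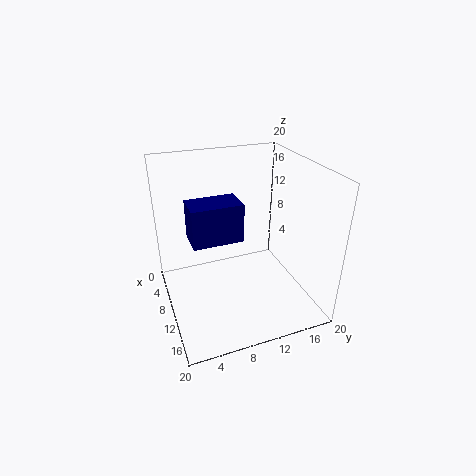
cx = 9.5
cy = 3
cz = 11.5
w = 4
d = 6.5
color = 'navy'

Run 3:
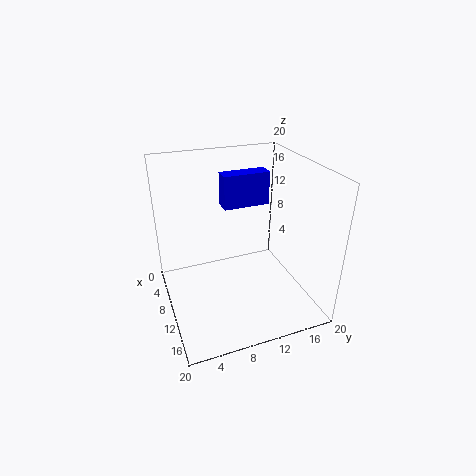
cx = 3.5
cy = 9.5
cz = 12.5
w = 2.5
d = 7
color = 'blue'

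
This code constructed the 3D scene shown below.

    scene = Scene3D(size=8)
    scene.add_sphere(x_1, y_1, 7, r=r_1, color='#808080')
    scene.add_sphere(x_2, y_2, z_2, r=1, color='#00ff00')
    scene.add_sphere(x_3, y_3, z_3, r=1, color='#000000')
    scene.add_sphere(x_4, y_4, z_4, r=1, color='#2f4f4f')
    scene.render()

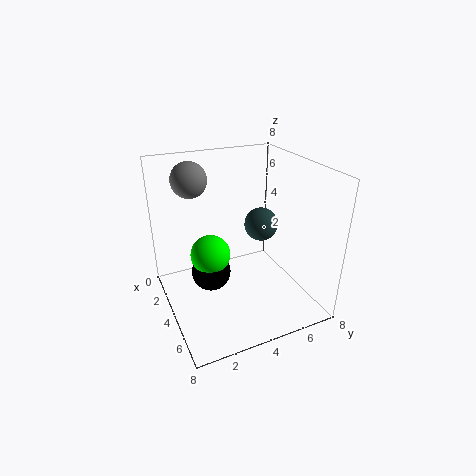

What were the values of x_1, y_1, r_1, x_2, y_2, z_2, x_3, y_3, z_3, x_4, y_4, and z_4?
x_1 = 2; y_1 = 2; r_1 = 1; x_2 = 5; y_2 = 2; z_2 = 4; x_3 = 5; y_3 = 2; z_3 = 3; x_4 = 3; y_4 = 6; z_4 = 4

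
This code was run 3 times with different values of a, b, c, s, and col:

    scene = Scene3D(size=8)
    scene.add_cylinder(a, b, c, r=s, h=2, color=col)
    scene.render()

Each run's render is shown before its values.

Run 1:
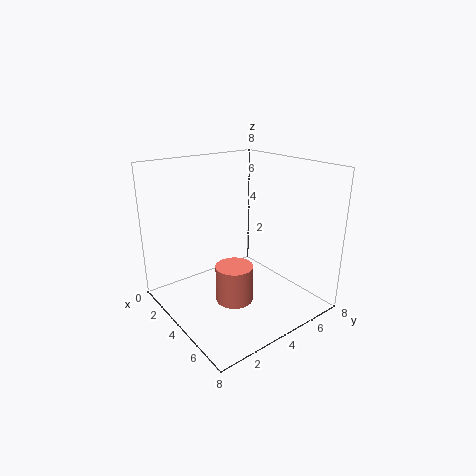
a = 5, b = 3, c = 1, s = 1, col = 'salmon'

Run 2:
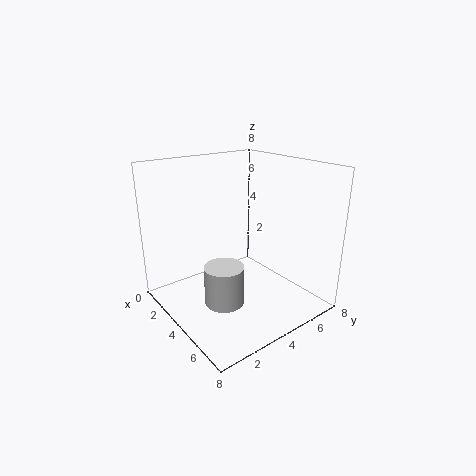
a = 5.5, b = 2, c = 1.5, s = 1, col = 'lightgray'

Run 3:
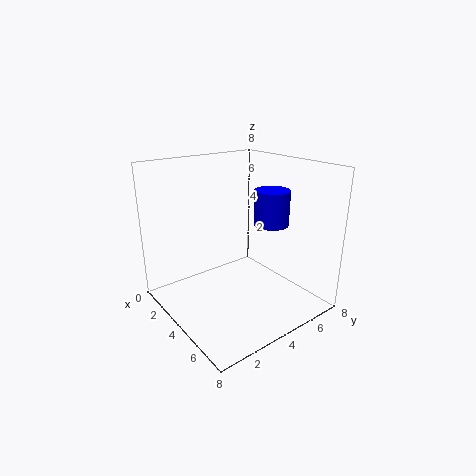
a = 4.5, b = 6, c = 4.5, s = 1, col = 'blue'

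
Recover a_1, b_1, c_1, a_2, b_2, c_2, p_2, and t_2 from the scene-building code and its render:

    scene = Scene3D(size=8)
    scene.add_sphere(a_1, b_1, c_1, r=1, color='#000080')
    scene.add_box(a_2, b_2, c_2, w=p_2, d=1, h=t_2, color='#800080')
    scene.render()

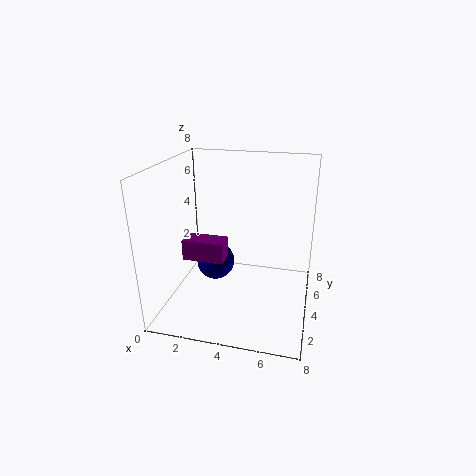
a_1 = 3; b_1 = 3; c_1 = 3; a_2 = 2; b_2 = 1; c_2 = 4; p_2 = 2; t_2 = 1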